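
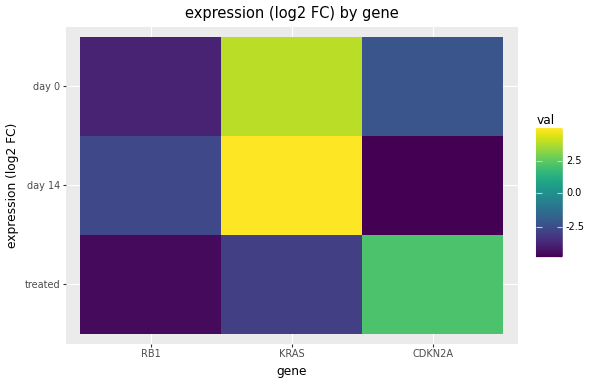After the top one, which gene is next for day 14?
RB1

Top 3 for day 14: KRAS ≈ 5, RB1 ≈ -3, CDKN2A ≈ -5.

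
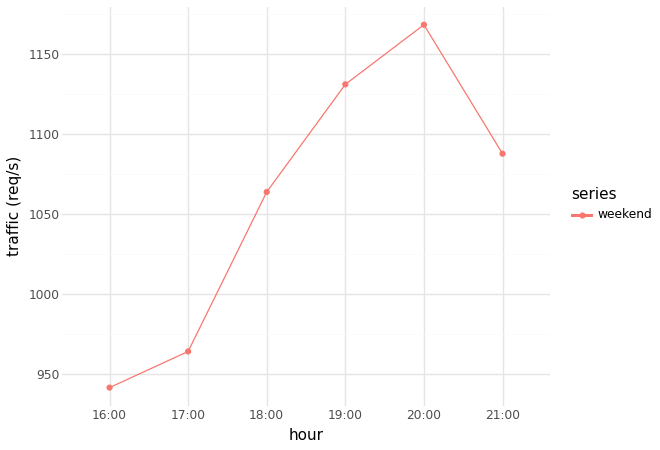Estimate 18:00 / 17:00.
≈ 1.1×

18:00 ≈ 1060, 17:00 ≈ 960; 1060/960 ≈ 1.1.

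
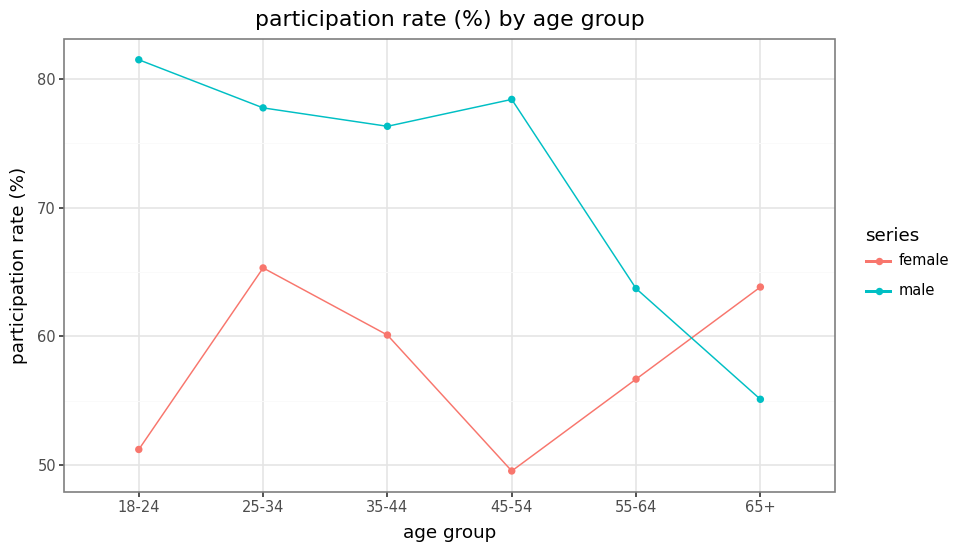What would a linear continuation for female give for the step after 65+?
≈ 72.5

Last three: 50, 55, 65 → slope ≈ 7.5/step → next ≈ 72.5.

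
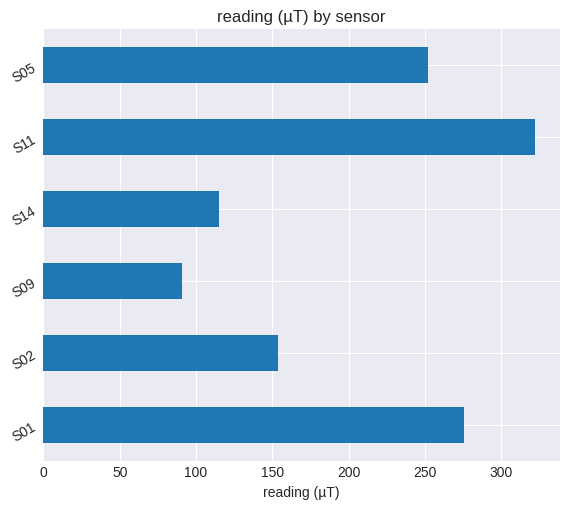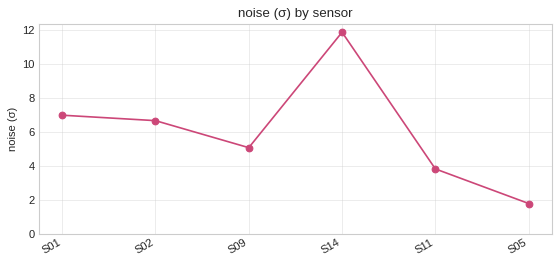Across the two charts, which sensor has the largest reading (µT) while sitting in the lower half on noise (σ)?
S11

Chart 2 median noise (σ) ≈ 6; below-median sensors: S09, S11, S05. Among those, S11 has the highest reading (µT) (≈ 300).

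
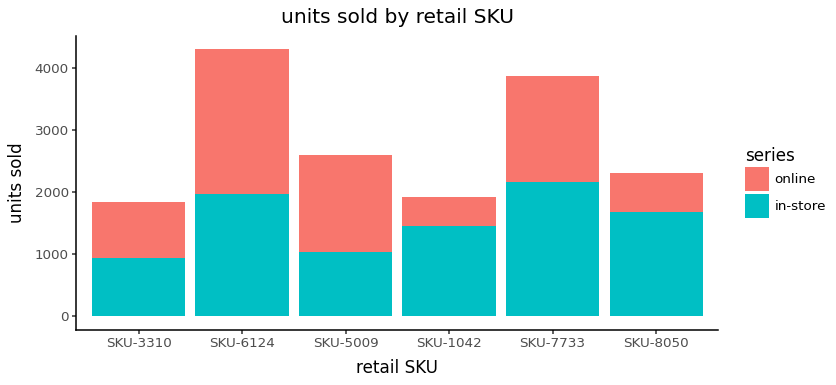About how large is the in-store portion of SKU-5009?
≈ 1000

in-store top ≈ 1000, bottom ≈ 0; segment ≈ 1000.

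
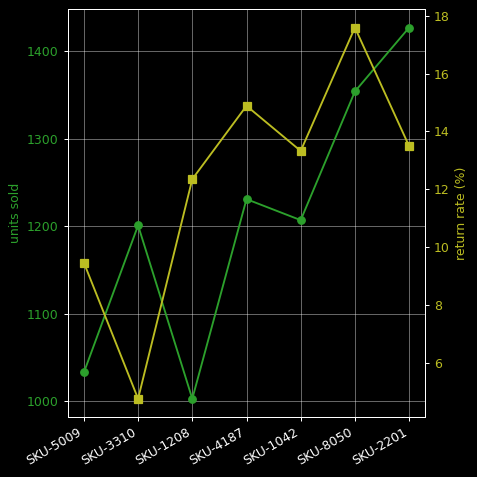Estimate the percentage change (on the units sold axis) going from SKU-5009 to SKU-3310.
≈ +14.3%

SKU-5009 ≈ 1050, SKU-3310 ≈ 1200; (1200 − 1050) / 1050 ≈ +14.3%.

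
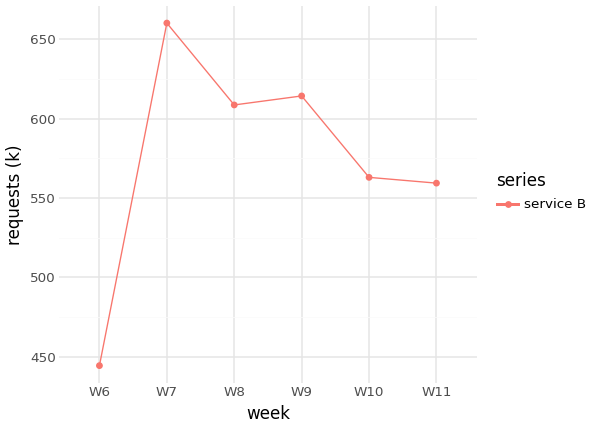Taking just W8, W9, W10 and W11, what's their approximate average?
≈ 585

(600 + 620 + 560 + 560) / 4 ≈ 585.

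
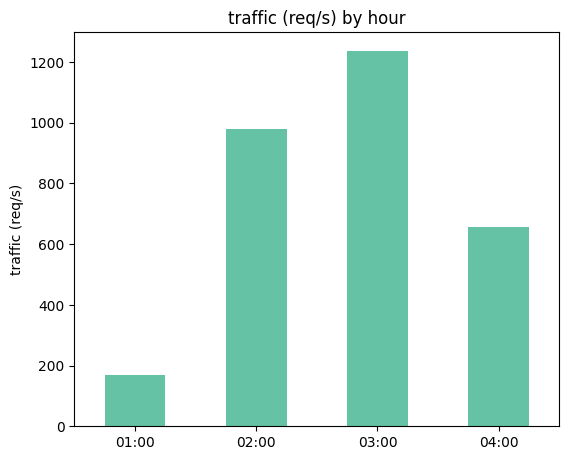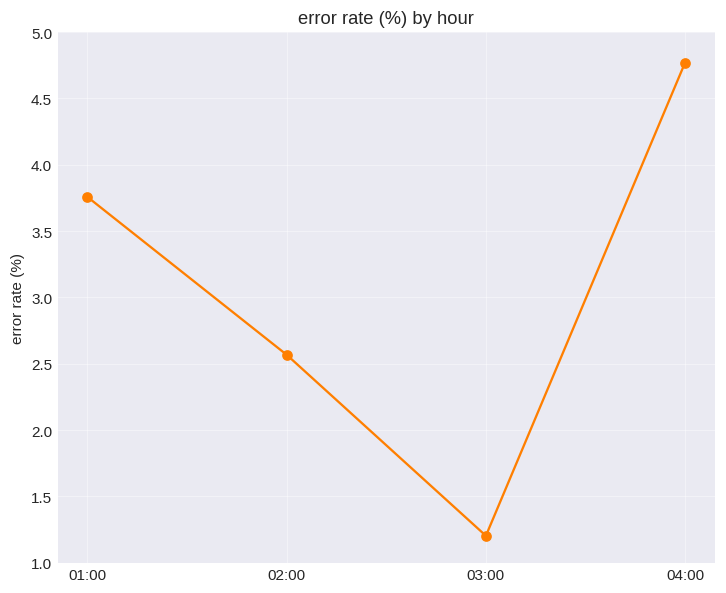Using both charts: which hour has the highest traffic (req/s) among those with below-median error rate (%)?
03:00

Chart 2 median error rate (%) ≈ 3; below-median hours: 02:00, 03:00. Among those, 03:00 has the highest traffic (req/s) (≈ 1200).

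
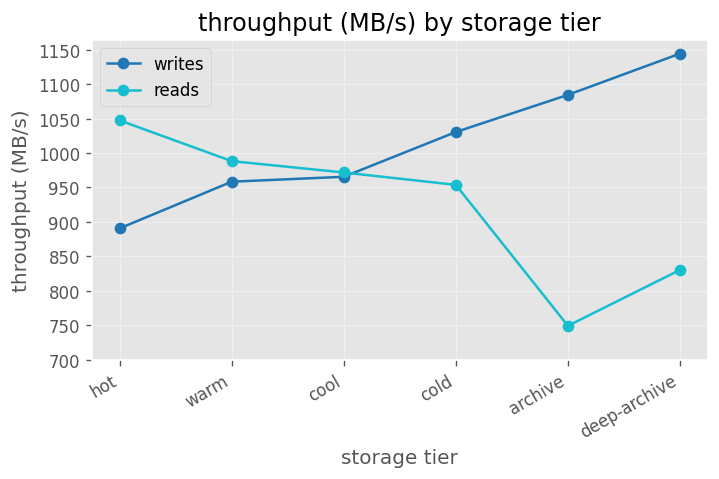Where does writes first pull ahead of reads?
cold

cool: writes ≈ 950 vs reads ≈ 950 (not yet); cold: writes ≈ 1050 vs reads ≈ 950 (first crossover).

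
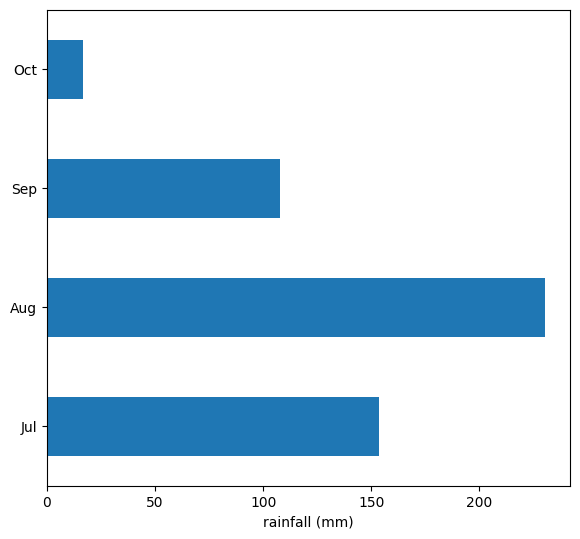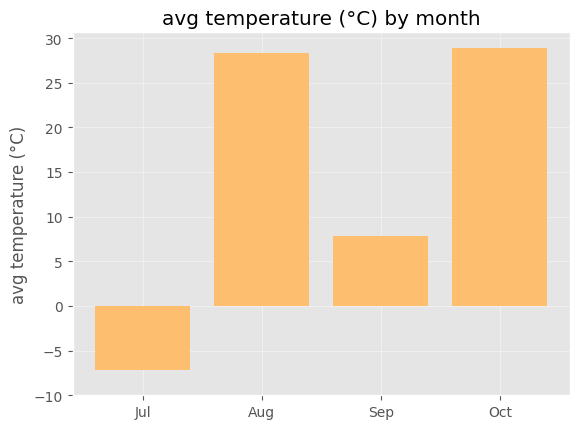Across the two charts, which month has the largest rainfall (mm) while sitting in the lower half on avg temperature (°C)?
Chart 2 median avg temperature (°C) ≈ 20; below-median months: Jul, Sep. Among those, Jul has the highest rainfall (mm) (≈ 150).

Jul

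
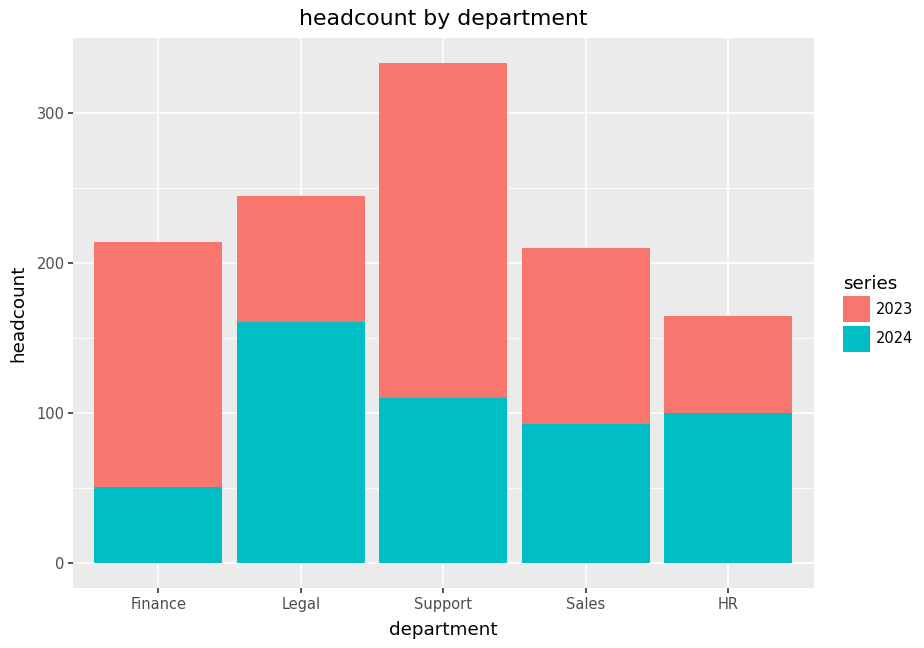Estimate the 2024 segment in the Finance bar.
2024 top ≈ 50, bottom ≈ 0; segment ≈ 50.

≈ 50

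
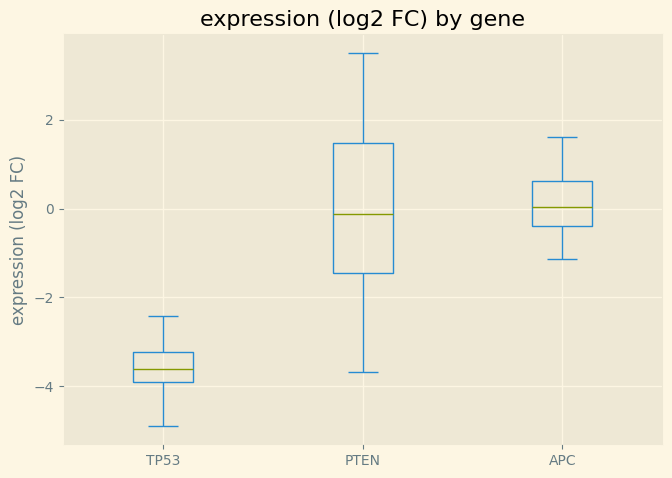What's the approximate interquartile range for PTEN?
≈ 3.0

Q3 ≈ 1.5, Q1 ≈ -1.5; IQR ≈ 3.0.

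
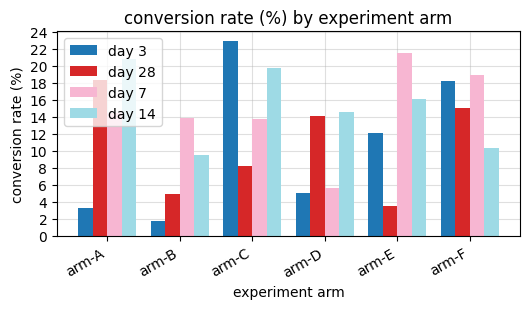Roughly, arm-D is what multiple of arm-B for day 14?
≈ 1.4×

arm-D ≈ 14, arm-B ≈ 10; 14/10 ≈ 1.4.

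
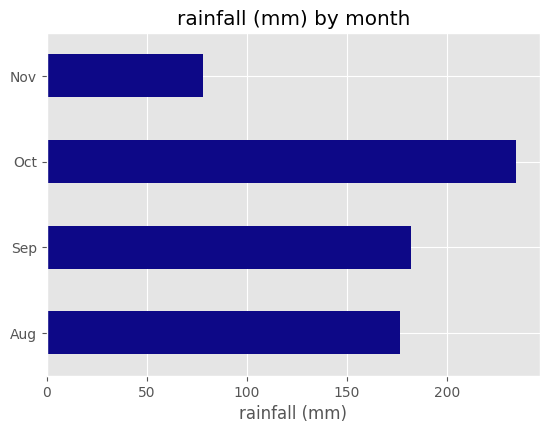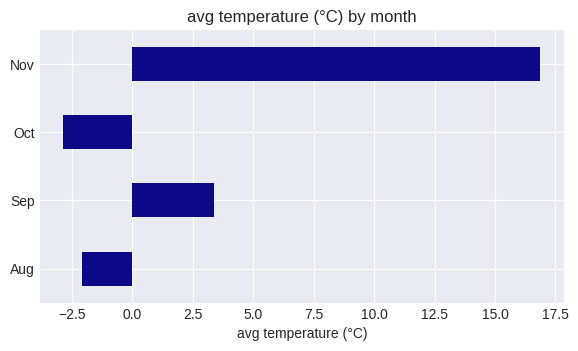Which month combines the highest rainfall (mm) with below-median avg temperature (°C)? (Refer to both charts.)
Oct

Chart 2 median avg temperature (°C) ≈ 0; below-median months: Aug, Oct. Among those, Oct has the highest rainfall (mm) (≈ 225).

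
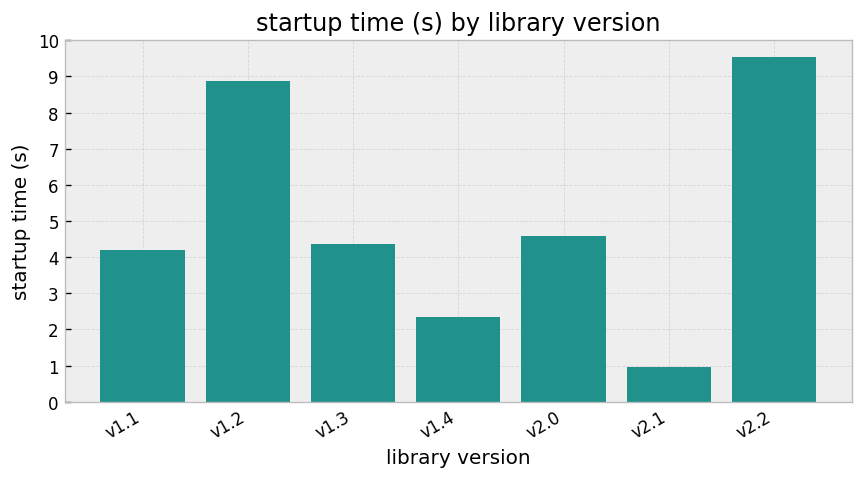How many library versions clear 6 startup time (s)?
2

Above 6: v1.2, v2.2.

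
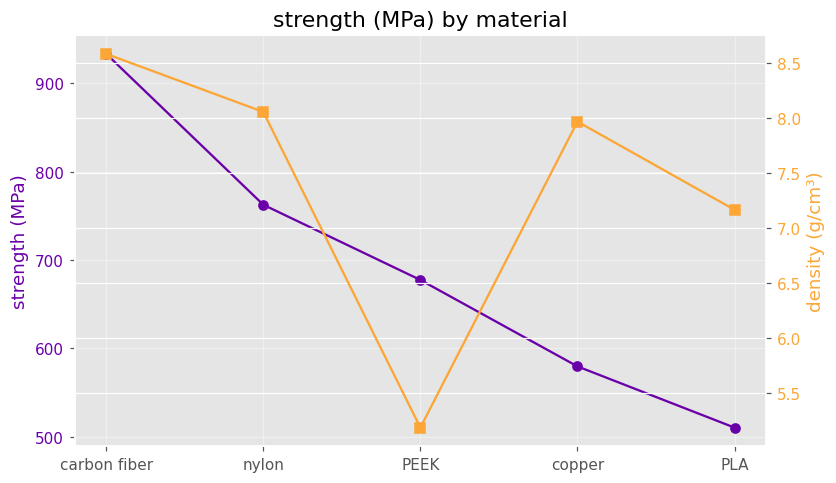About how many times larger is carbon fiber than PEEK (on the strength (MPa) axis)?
carbon fiber ≈ 950, PEEK ≈ 700; 950/700 ≈ 1.36.

≈ 1.36×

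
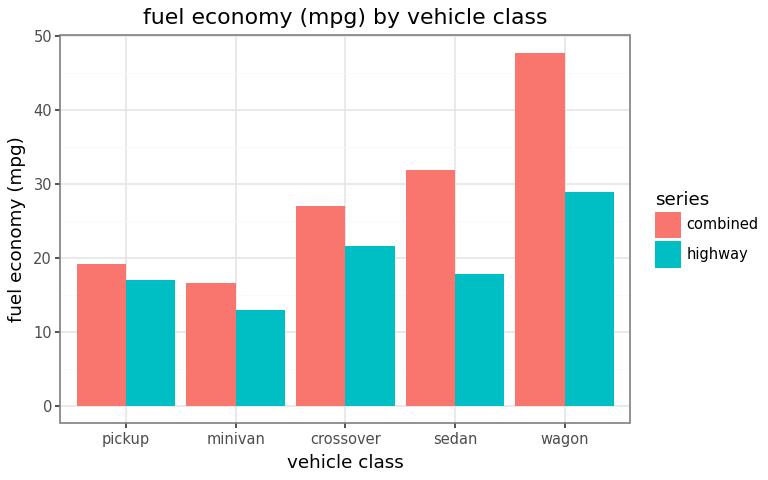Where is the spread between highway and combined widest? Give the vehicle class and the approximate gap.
wagon: highway ≈ 30, combined ≈ 50 → gap ≈ 20. Next-largest (sedan) is only ≈ 10.

wagon, ≈ 20 mpg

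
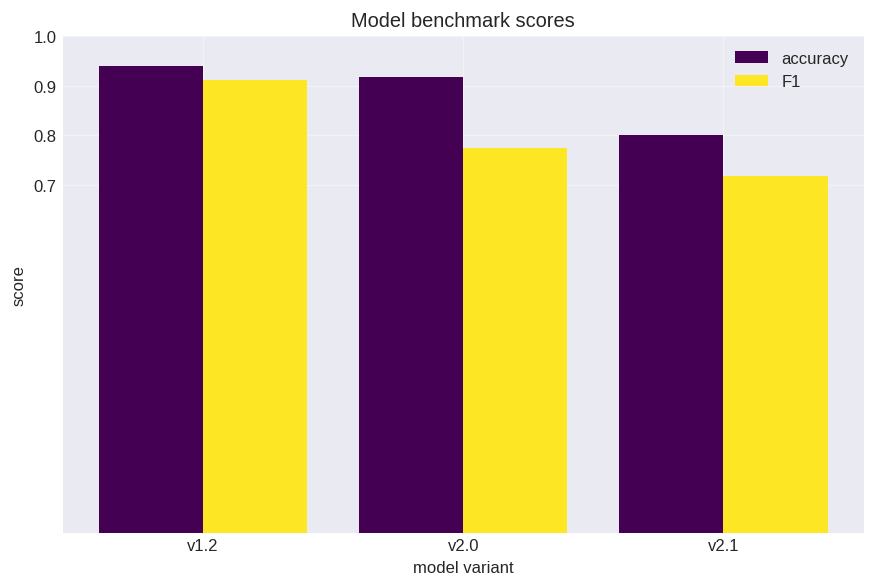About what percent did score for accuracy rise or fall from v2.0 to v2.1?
v2.0 ≈ 0.9, v2.1 ≈ 0.8; (0.8 − 0.9) / 0.9 ≈ -11.1%.

≈ -11.1%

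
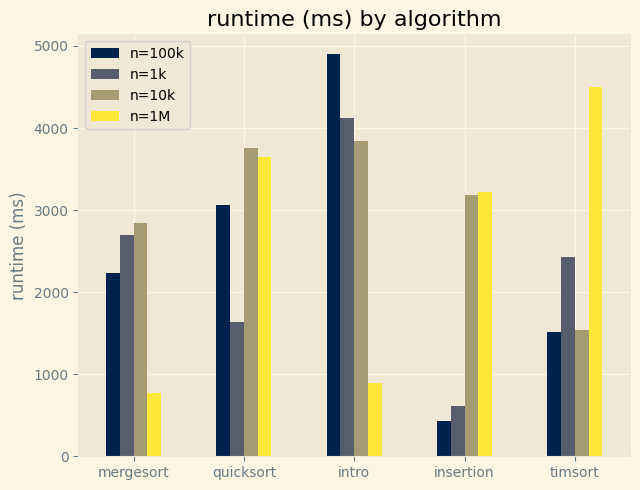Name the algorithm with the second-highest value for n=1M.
Top 3 for n=1M: timsort ≈ 4500, quicksort ≈ 3500, insertion ≈ 3000.

quicksort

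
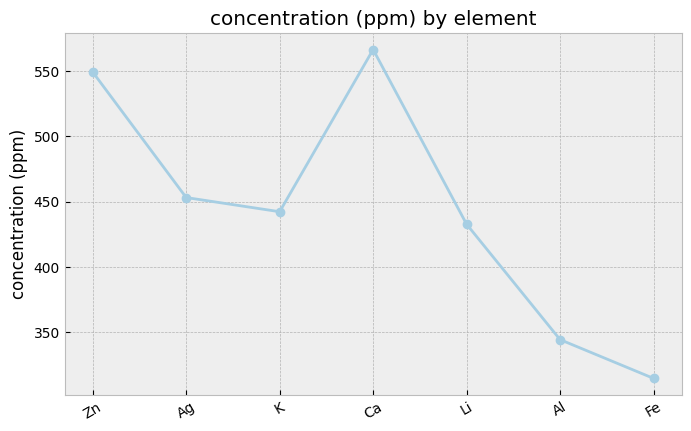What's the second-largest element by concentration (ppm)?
Zn

Top 3: Ca ≈ 575, Zn ≈ 550, Ag ≈ 450.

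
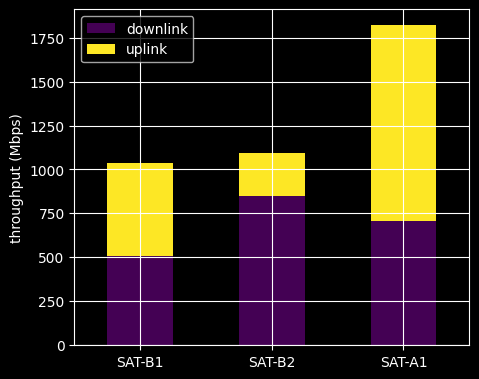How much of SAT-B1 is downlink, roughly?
≈ 600

downlink top ≈ 600, bottom ≈ 0; segment ≈ 600.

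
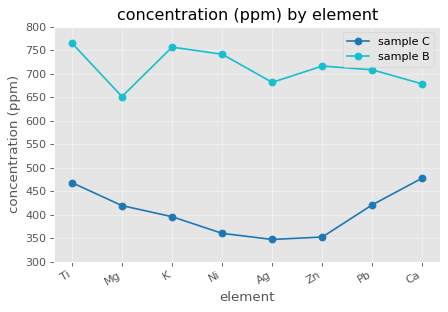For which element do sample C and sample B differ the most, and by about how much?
Ni, ≈ 400 ppm

Ni: sample C ≈ 350, sample B ≈ 750 → gap ≈ 400. Next-largest (Zn) is only ≈ 350.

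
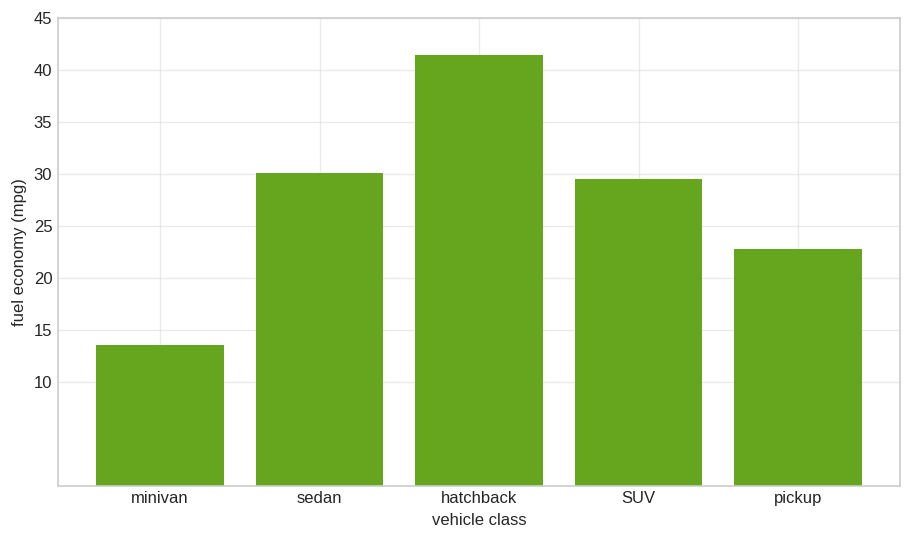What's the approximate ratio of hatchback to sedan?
≈ 1.33×

hatchback ≈ 40, sedan ≈ 30; 40/30 ≈ 1.33.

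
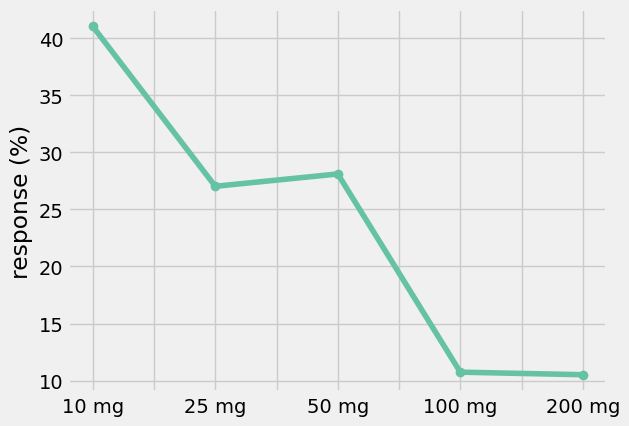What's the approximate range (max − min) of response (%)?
≈ 30

Max 10 mg ≈ 40, min 200 mg ≈ 10; range ≈ 30.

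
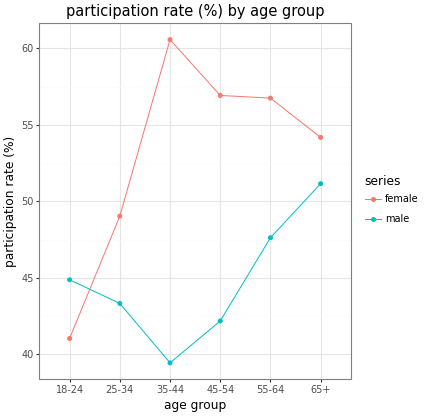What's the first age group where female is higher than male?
18-24: female ≈ 42 vs male ≈ 44 (not yet); 25-34: female ≈ 50 vs male ≈ 44 (first crossover).

25-34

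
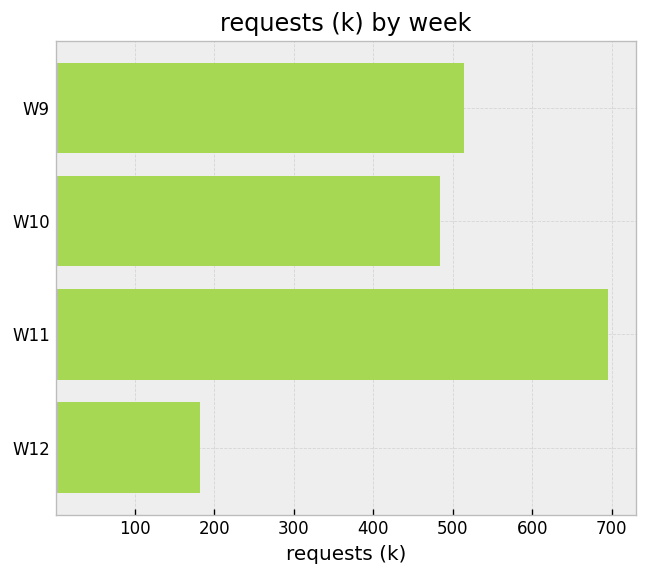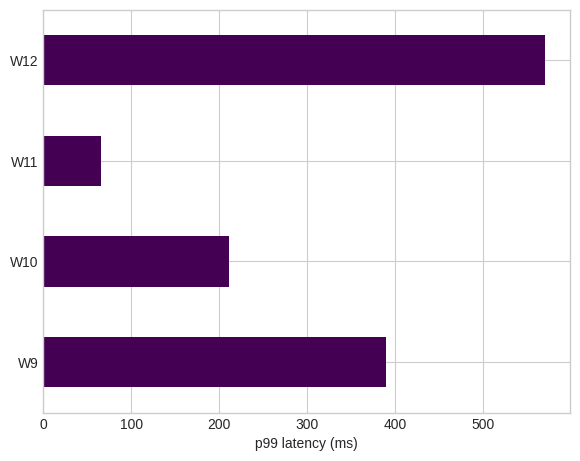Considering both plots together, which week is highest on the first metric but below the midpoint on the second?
Chart 2 median p99 latency (ms) ≈ 300; below-median weeks: W10, W11. Among those, W11 has the highest requests (k) (≈ 700).

W11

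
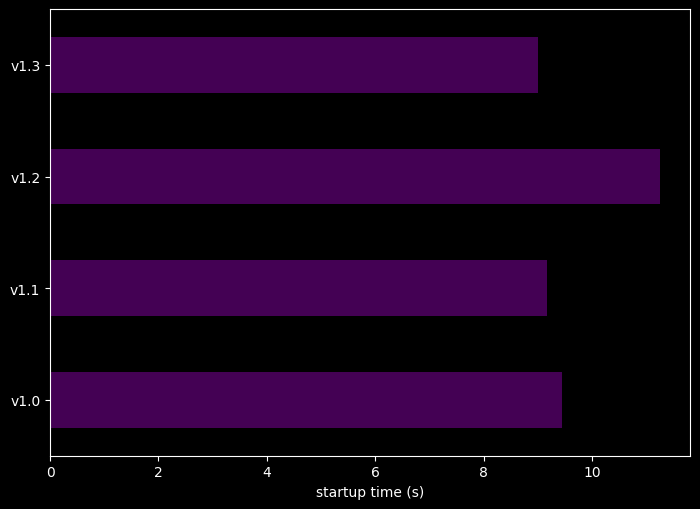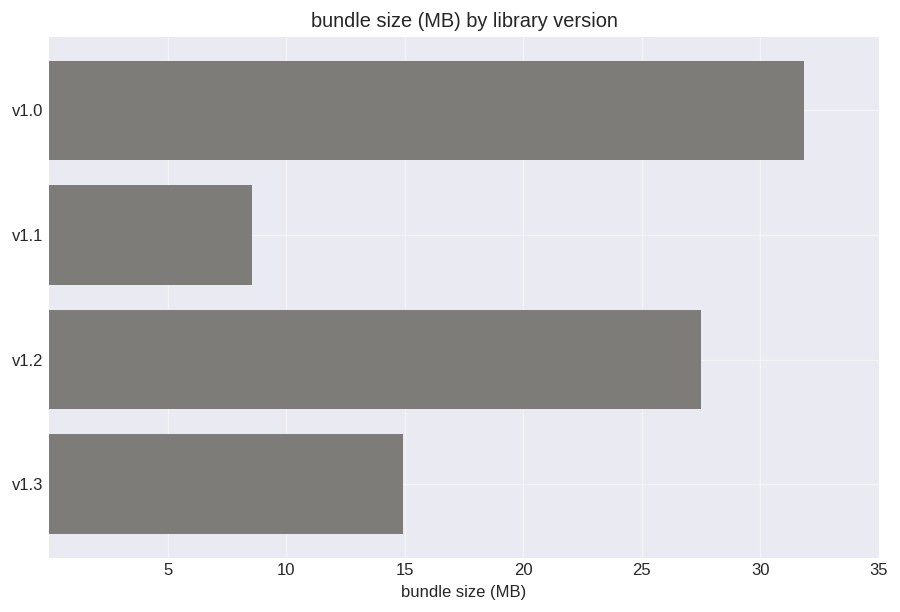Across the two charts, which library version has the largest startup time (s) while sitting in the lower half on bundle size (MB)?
Chart 2 median bundle size (MB) ≈ 20; below-median library versions: v1.1, v1.3. Among those, v1.1 has the highest startup time (s) (≈ 10).

v1.1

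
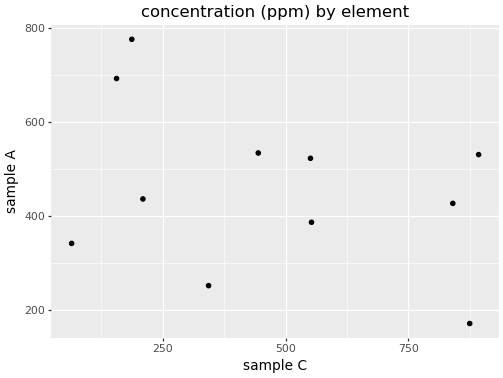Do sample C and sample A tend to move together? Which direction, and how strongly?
Points are negatively correlated; weak (|r| ≈ 0.3).

negative, weak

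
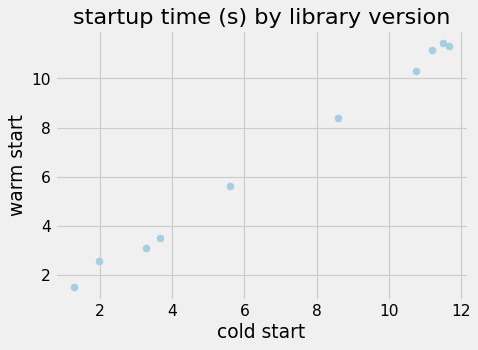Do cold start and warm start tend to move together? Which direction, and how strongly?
positive, strong

Points are positively correlated; strong (|r| ≈ 1.0).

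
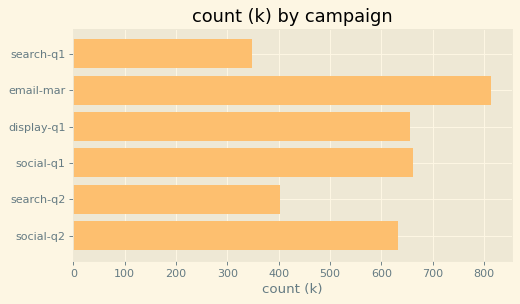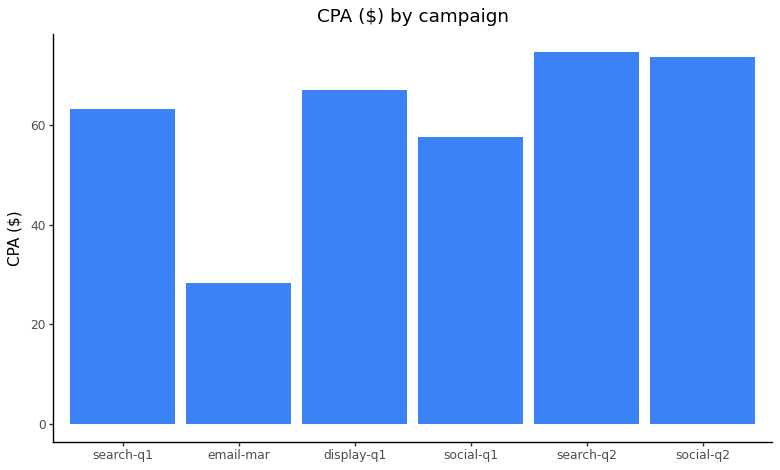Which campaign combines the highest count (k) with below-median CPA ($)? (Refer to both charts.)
Chart 2 median CPA ($) ≈ 70; below-median campaigns: search-q1, email-mar, social-q1. Among those, email-mar has the highest count (k) (≈ 800).

email-mar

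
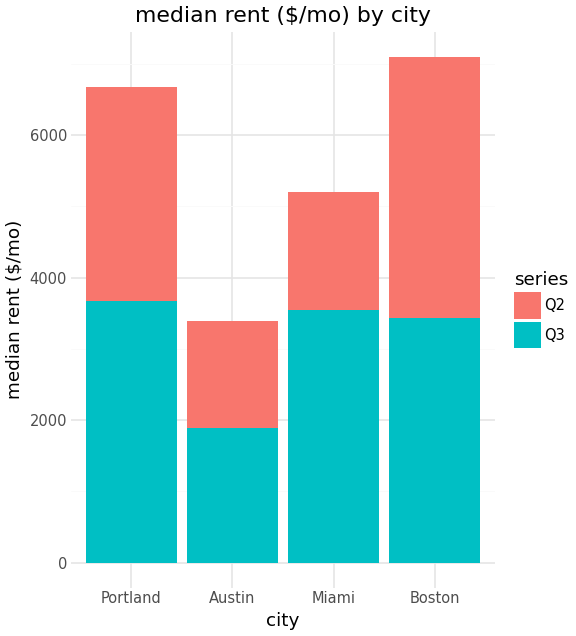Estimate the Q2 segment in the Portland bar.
Q2 top ≈ 7000, bottom ≈ 4000; segment ≈ 3000.

≈ 3000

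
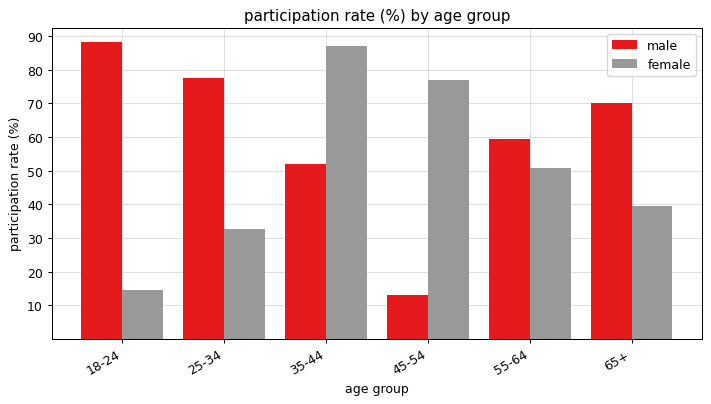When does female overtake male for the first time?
35-44

25-34: female ≈ 30 vs male ≈ 80 (not yet); 35-44: female ≈ 90 vs male ≈ 50 (first crossover).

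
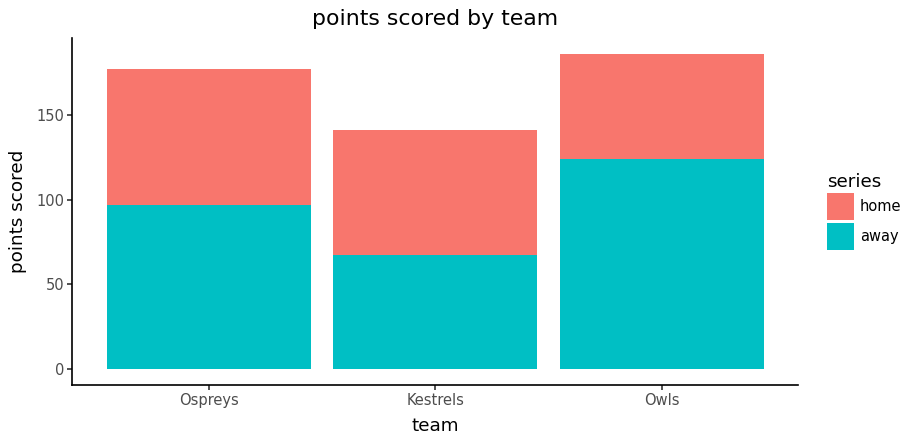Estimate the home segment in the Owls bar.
≈ 60

home top ≈ 180, bottom ≈ 120; segment ≈ 60.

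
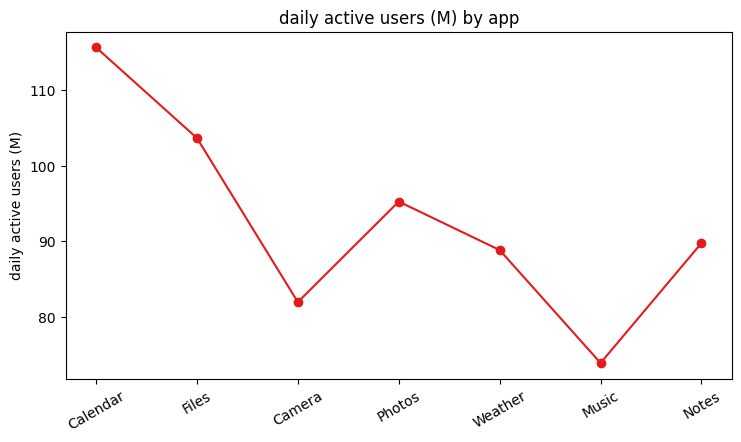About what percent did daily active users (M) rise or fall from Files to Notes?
≈ -14.3%

Files ≈ 105, Notes ≈ 90; (90 − 105) / 105 ≈ -14.3%.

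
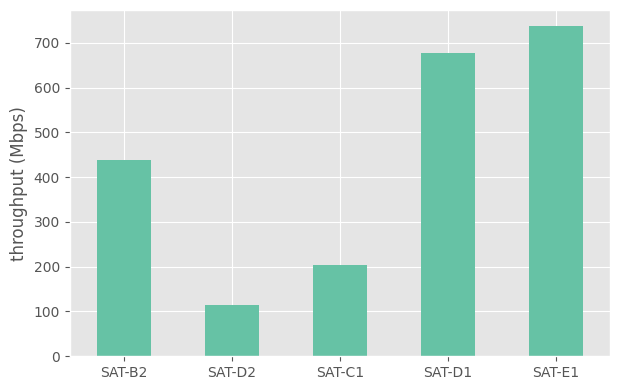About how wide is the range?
Max SAT-E1 ≈ 700, min SAT-D2 ≈ 100; range ≈ 600.

≈ 600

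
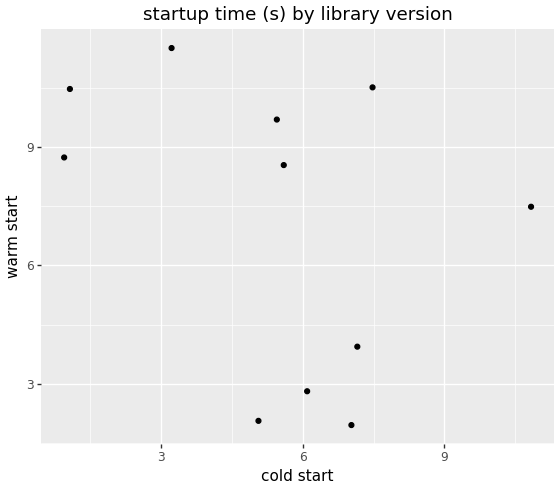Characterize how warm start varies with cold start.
negative, weak

Points are negatively correlated; weak (|r| ≈ 0.3).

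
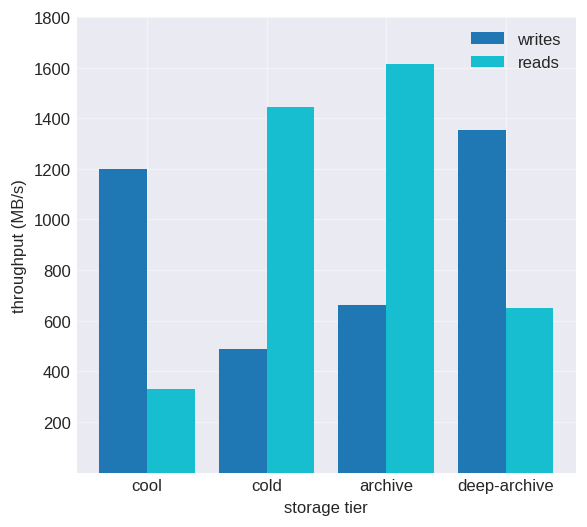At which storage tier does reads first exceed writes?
cold

cool: reads ≈ 400 vs writes ≈ 1200 (not yet); cold: reads ≈ 1400 vs writes ≈ 400 (first crossover).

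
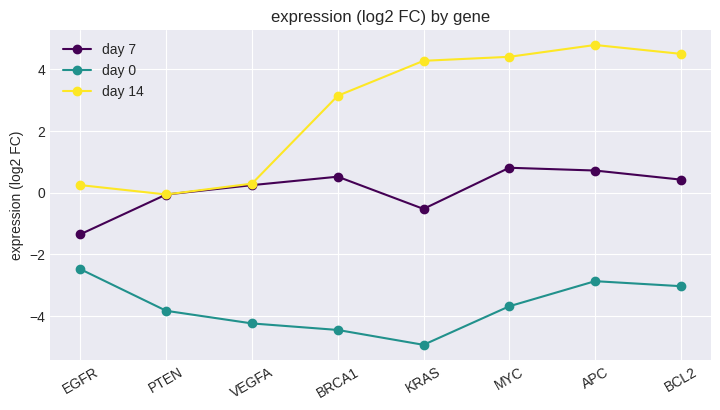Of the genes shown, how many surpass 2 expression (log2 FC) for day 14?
5

Above 2: BRCA1, KRAS, MYC, APC, BCL2.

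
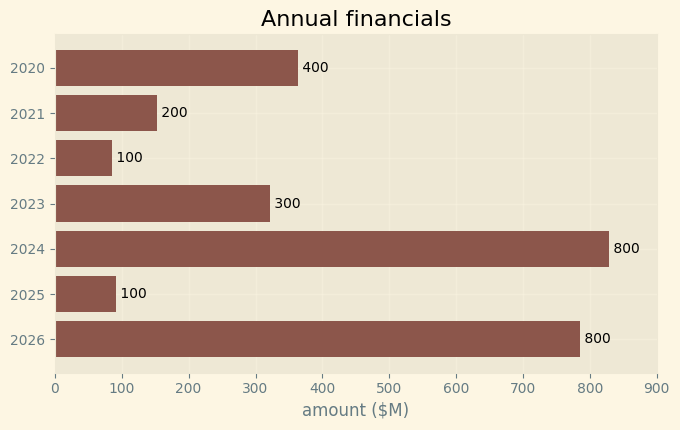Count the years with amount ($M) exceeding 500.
2

Above 500: 2024, 2026.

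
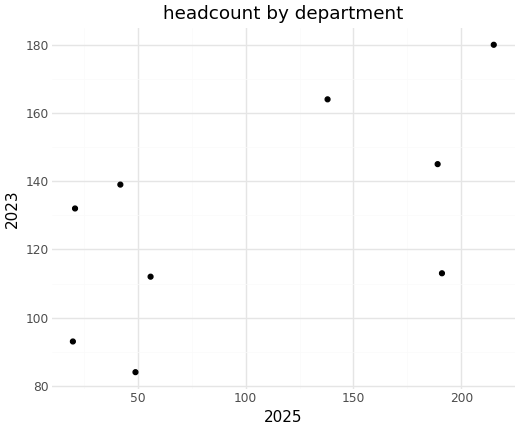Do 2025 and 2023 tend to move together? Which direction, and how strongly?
positive, moderate

Points are positively correlated; moderate (|r| ≈ 0.6).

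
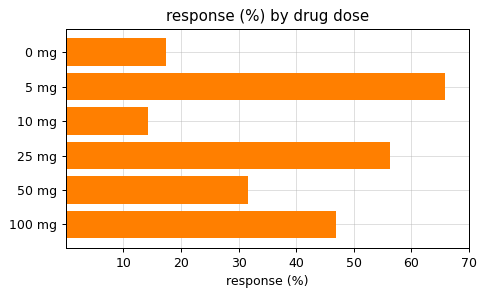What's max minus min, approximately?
Max 5 mg ≈ 70, min 10 mg ≈ 10; range ≈ 60.

≈ 60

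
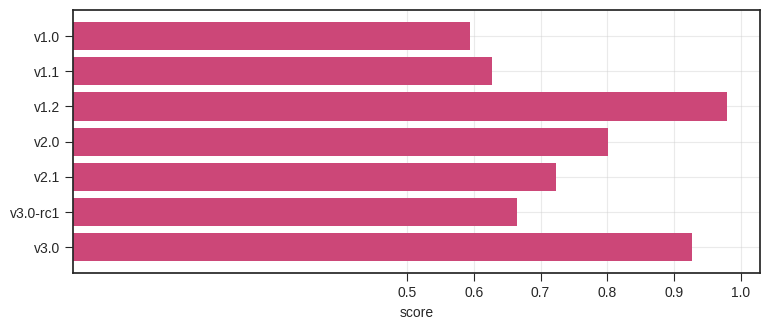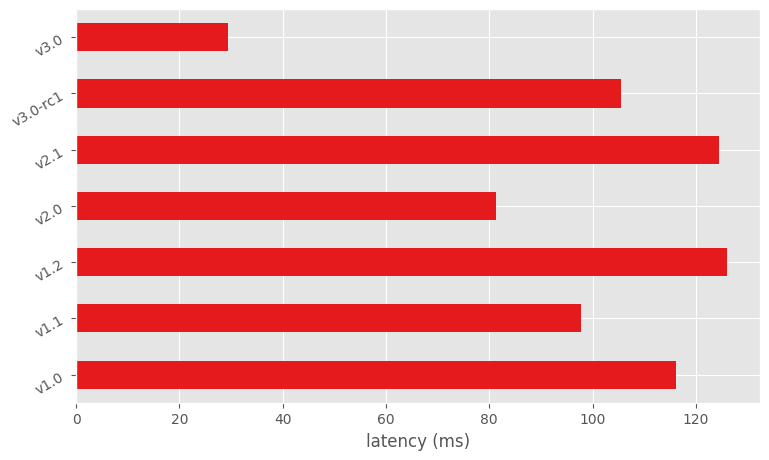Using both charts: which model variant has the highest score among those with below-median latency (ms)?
Chart 2 median latency (ms) ≈ 100; below-median model variants: v1.1, v2.0, v3.0. Among those, v3.0 has the highest score (≈ 0.9).

v3.0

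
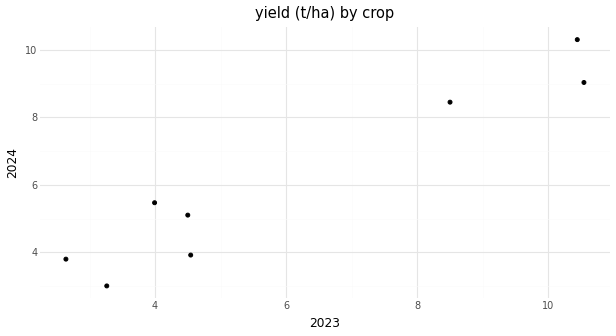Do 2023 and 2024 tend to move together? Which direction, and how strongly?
Points are positively correlated; strong (|r| ≈ 1.0).

positive, strong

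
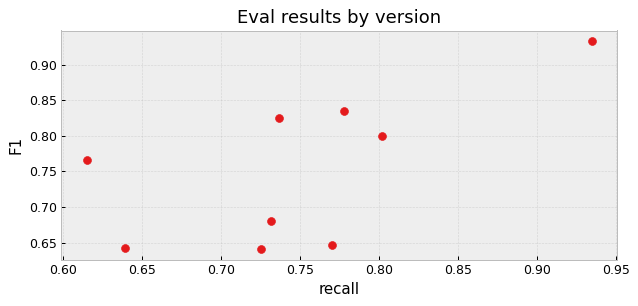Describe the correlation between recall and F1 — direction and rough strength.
positive, moderate

Points are positively correlated; moderate (|r| ≈ 0.6).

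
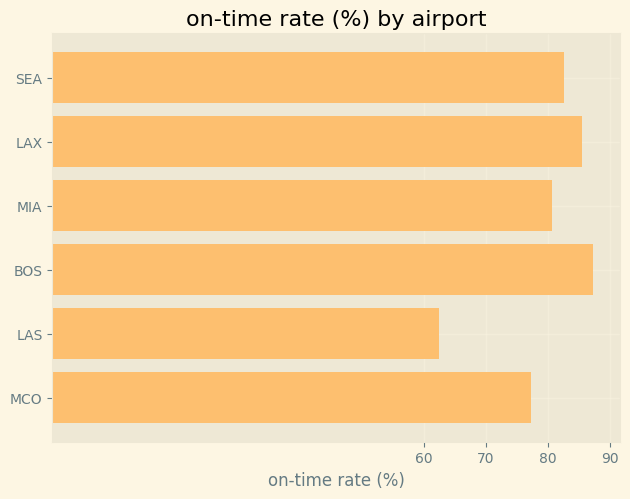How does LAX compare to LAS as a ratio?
LAX ≈ 90, LAS ≈ 60; 90/60 ≈ 1.5.

≈ 1.5×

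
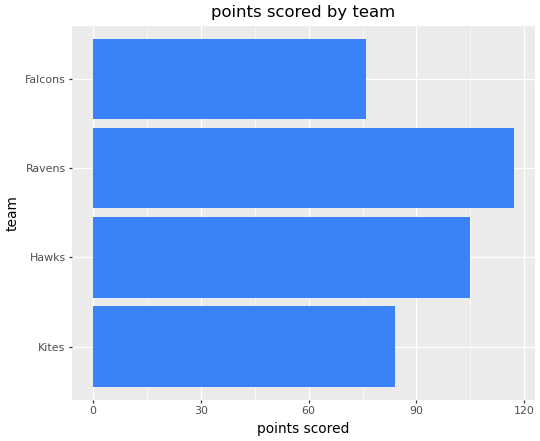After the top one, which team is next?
Top 3: Ravens ≈ 120, Hawks ≈ 100, Kites ≈ 80.

Hawks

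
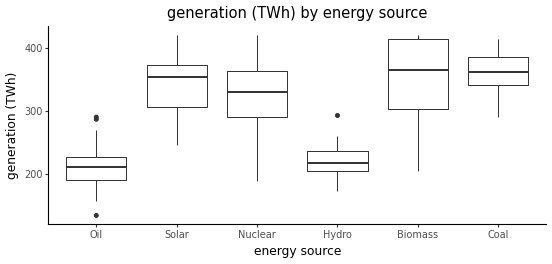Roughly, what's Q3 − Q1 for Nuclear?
≈ 60

Q3 ≈ 360, Q1 ≈ 300; IQR ≈ 60.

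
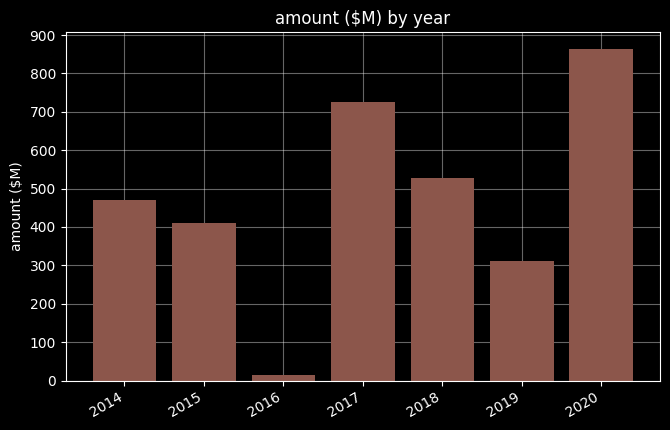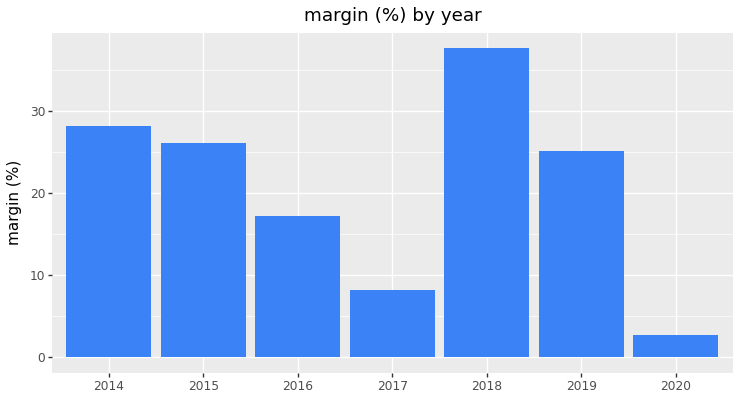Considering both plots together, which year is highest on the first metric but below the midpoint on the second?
Chart 2 median margin (%) ≈ 25; below-median years: 2016, 2017, 2020. Among those, 2020 has the highest amount ($M) (≈ 900).

2020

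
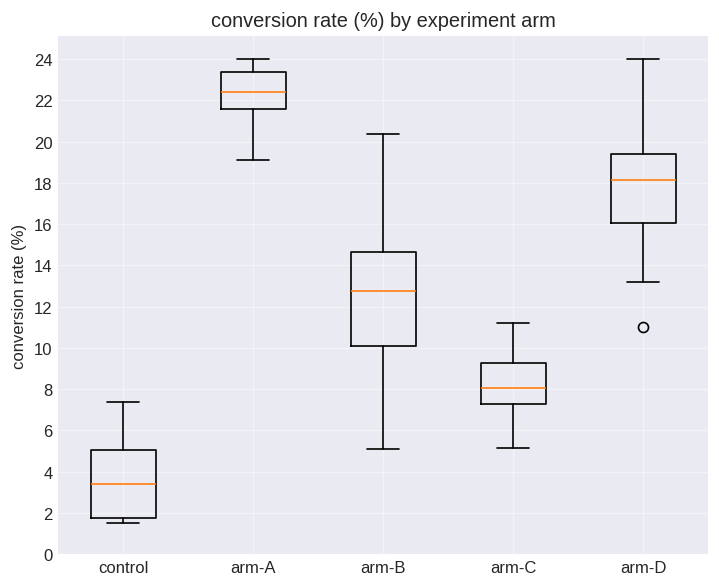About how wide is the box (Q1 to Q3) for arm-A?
≈ 2

Q3 ≈ 24, Q1 ≈ 22; IQR ≈ 2.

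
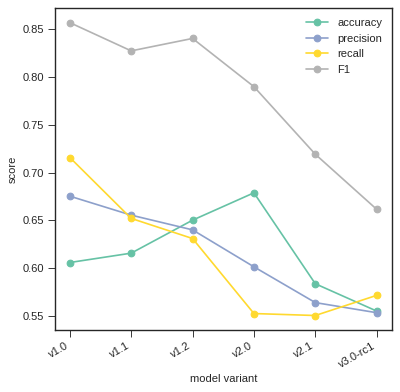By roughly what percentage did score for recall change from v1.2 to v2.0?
v1.2 ≈ 0.65, v2.0 ≈ 0.55; (0.55 − 0.65) / 0.65 ≈ -15.4%.

≈ -15.4%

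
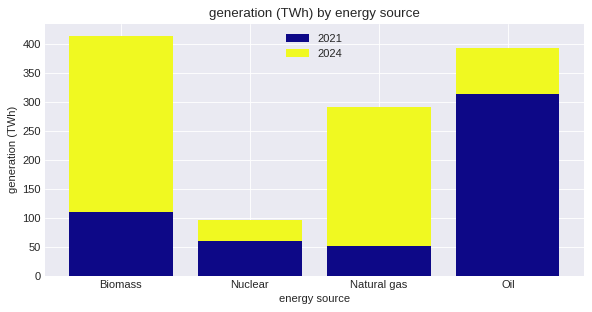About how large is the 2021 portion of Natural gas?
≈ 50

2021 top ≈ 50, bottom ≈ 0; segment ≈ 50.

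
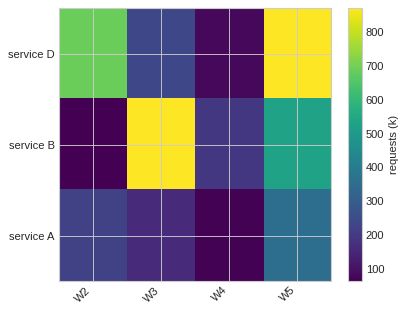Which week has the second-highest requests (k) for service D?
Top 3 for service D: W5 ≈ 900, W2 ≈ 700, W3 ≈ 200.

W2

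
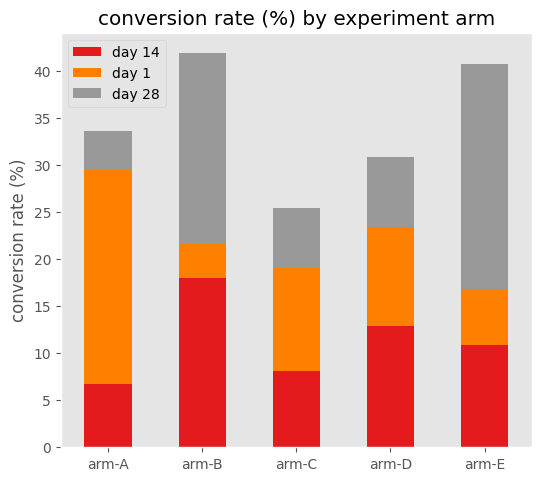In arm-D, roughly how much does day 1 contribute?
day 1 top ≈ 25, bottom ≈ 15; segment ≈ 10.

≈ 10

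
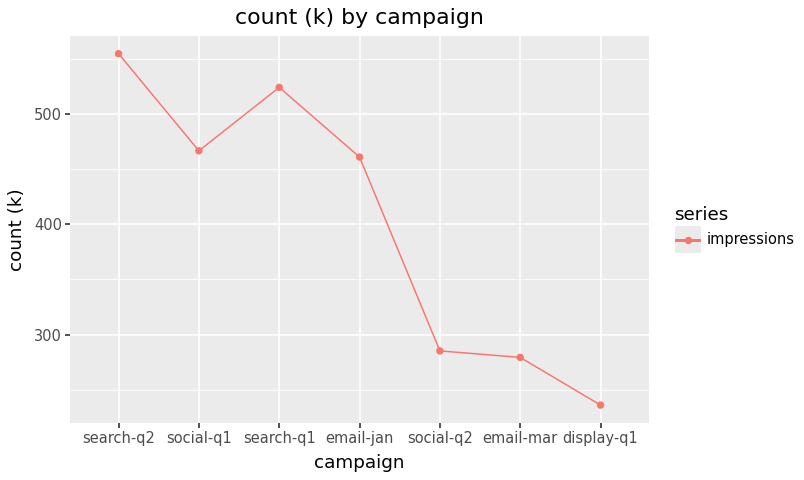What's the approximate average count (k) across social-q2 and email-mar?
≈ 300

(300 + 300) / 2 ≈ 300.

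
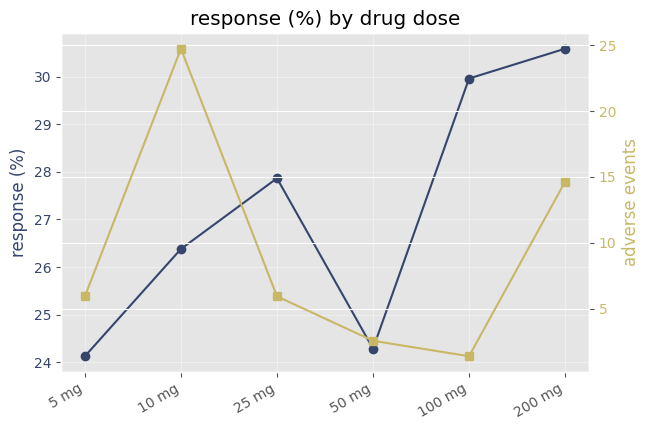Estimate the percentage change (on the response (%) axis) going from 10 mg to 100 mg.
10 mg ≈ 26, 100 mg ≈ 30; (30 − 26) / 26 ≈ +15.4%.

≈ +15.4%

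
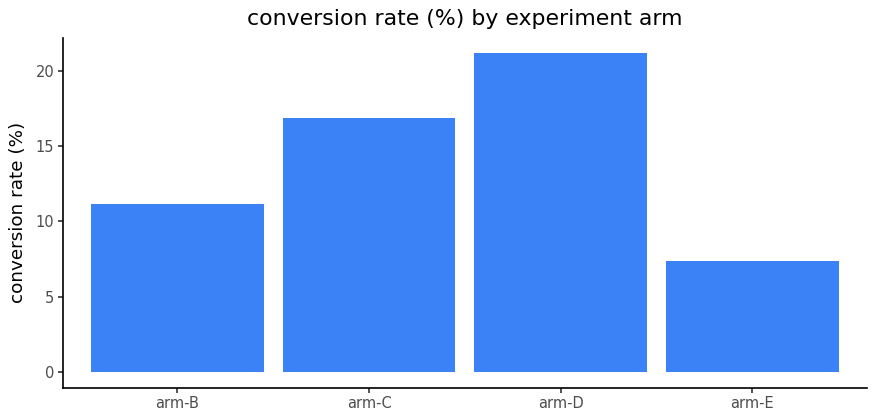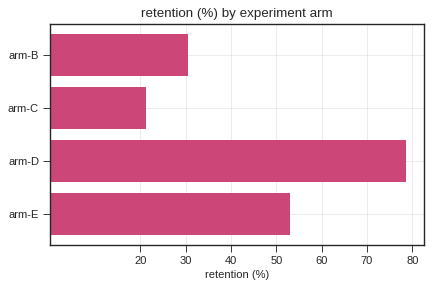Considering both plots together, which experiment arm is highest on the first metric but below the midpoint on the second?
arm-C

Chart 2 median retention (%) ≈ 40; below-median experiment arms: arm-B, arm-C. Among those, arm-C has the highest conversion rate (%) (≈ 16).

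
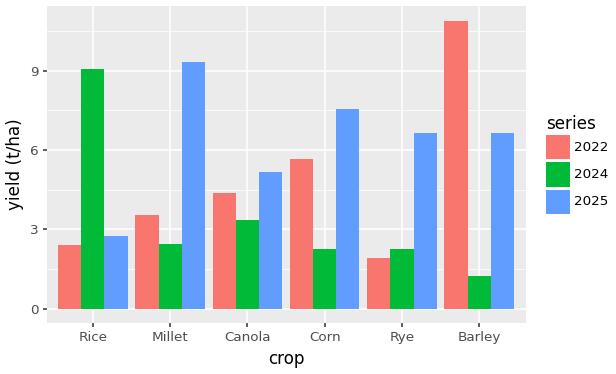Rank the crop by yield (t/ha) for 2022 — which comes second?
Top 3 for 2022: Barley ≈ 11, Corn ≈ 6, Canola ≈ 4.

Corn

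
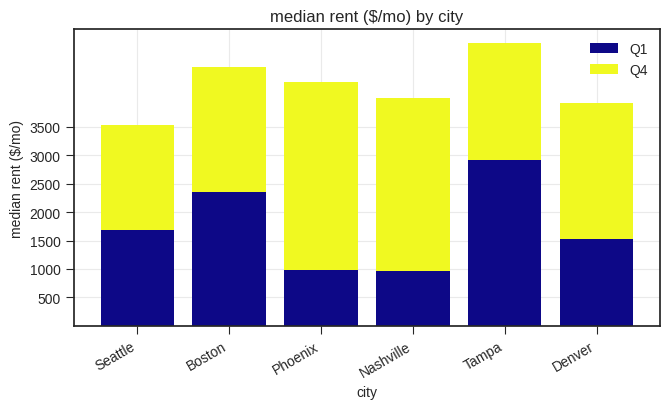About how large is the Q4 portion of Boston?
≈ 2000

Q4 top ≈ 4500, bottom ≈ 2500; segment ≈ 2000.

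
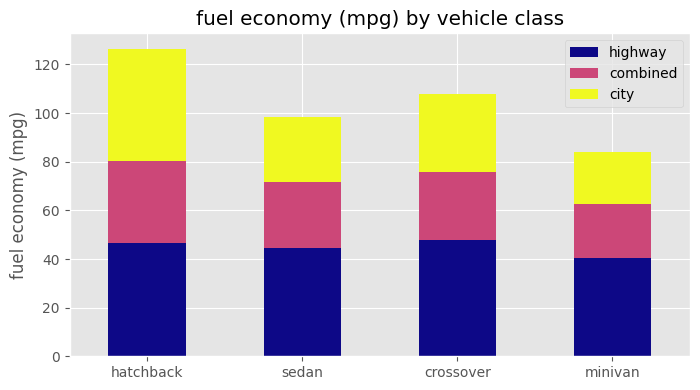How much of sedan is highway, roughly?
highway top ≈ 40, bottom ≈ 0; segment ≈ 40.

≈ 40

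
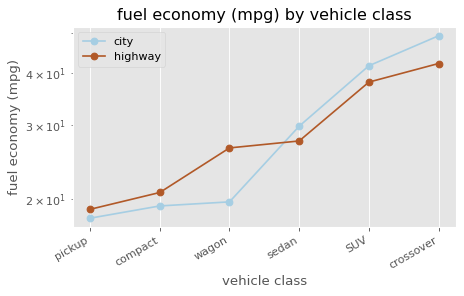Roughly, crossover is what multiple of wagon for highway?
≈ 1.6×

crossover ≈ 40, wagon ≈ 25; 40/25 ≈ 1.6.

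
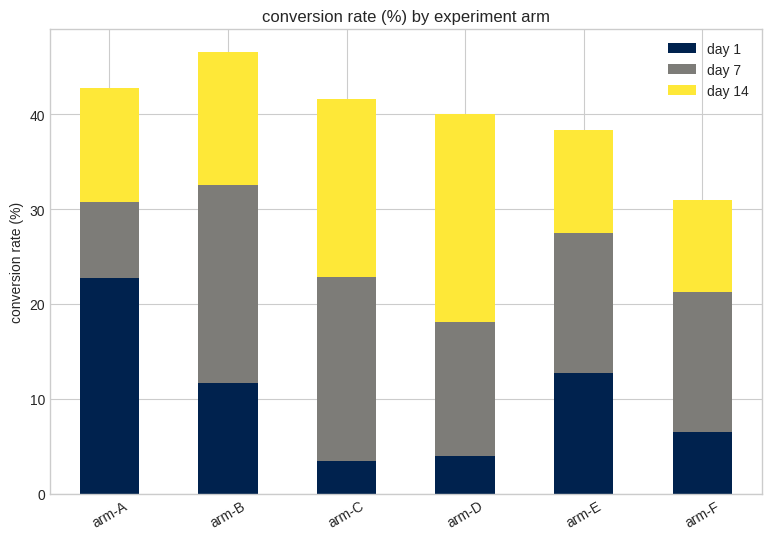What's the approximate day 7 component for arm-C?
day 7 top ≈ 25, bottom ≈ 5; segment ≈ 20.

≈ 20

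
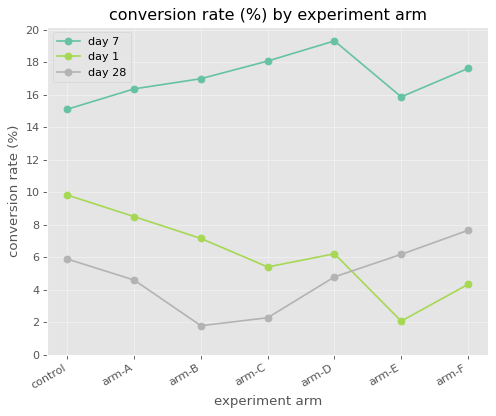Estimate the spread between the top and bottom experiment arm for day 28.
≈ 6

Max arm-F ≈ 8, min arm-B ≈ 2; range ≈ 6.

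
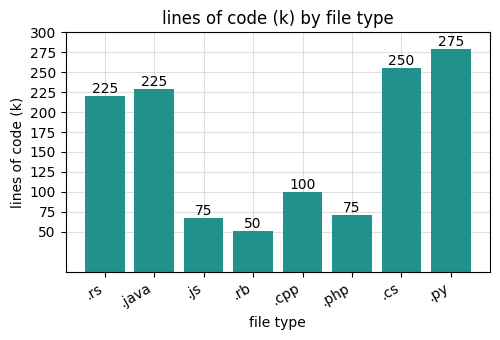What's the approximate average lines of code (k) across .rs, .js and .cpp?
≈ 133

(225 + 75 + 100) / 3 ≈ 133.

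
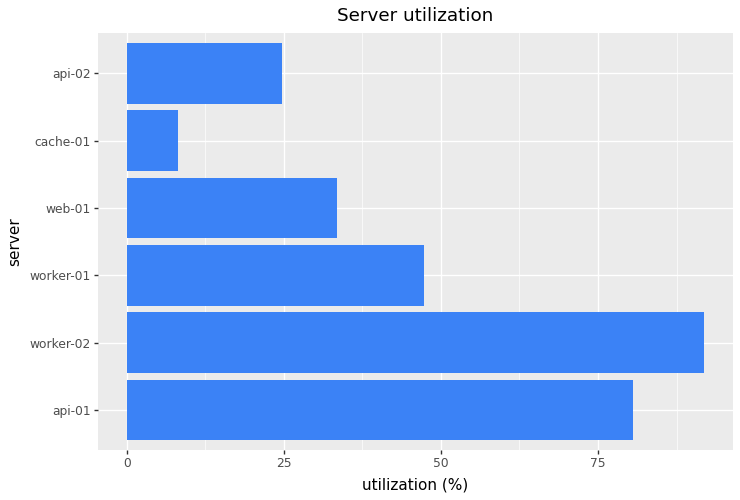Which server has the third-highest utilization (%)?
Top 4: worker-02 ≈ 90, api-01 ≈ 80, worker-01 ≈ 50, web-01 ≈ 30.

worker-01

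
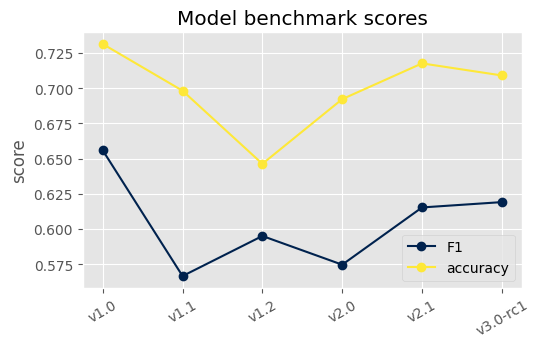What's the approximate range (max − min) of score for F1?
≈ 0.10

Max v1.0 ≈ 0.66, min v1.1 ≈ 0.56; range ≈ 0.10.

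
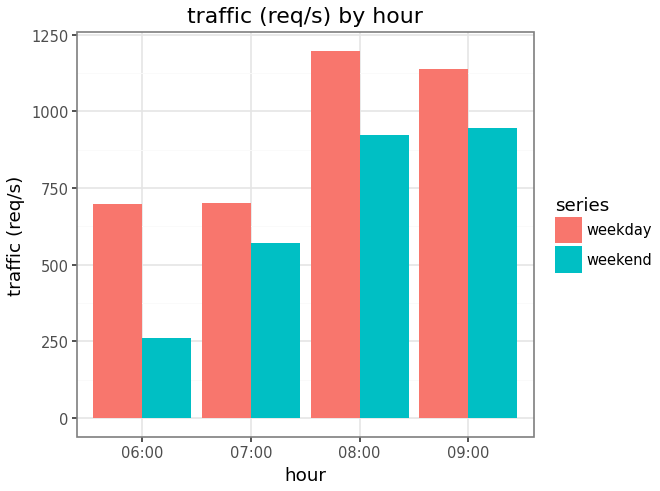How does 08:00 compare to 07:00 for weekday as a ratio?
08:00 ≈ 1200, 07:00 ≈ 700; 1200/700 ≈ 1.71.

≈ 1.71×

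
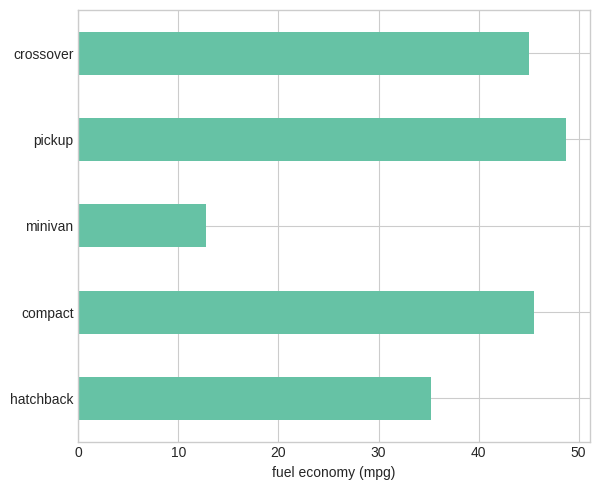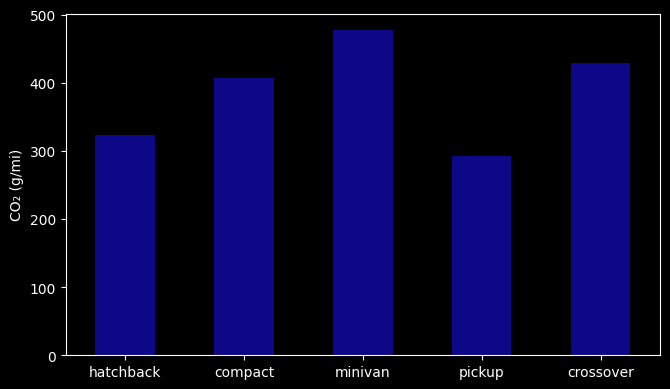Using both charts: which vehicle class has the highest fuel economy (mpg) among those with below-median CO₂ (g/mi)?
pickup

Chart 2 median CO₂ (g/mi) ≈ 400; below-median vehicle classes: hatchback, pickup. Among those, pickup has the highest fuel economy (mpg) (≈ 50).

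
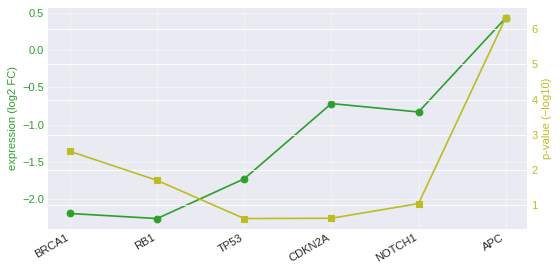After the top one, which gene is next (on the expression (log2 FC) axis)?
Top 3 (on the expression (log2 FC) axis): APC ≈ 0.5, CDKN2A ≈ -0.5, NOTCH1 ≈ -1.0.

CDKN2A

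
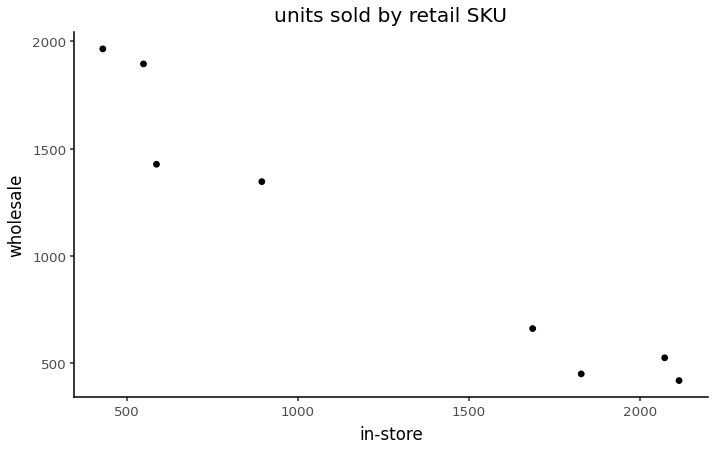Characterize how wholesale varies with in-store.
Points are negatively correlated; strong (|r| ≈ 1.0).

negative, strong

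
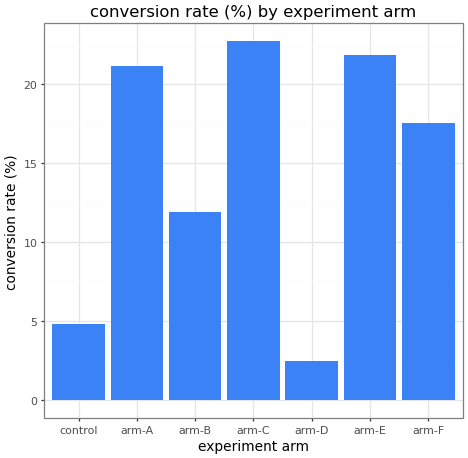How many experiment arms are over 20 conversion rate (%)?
3

Above 20: arm-A, arm-C, arm-E.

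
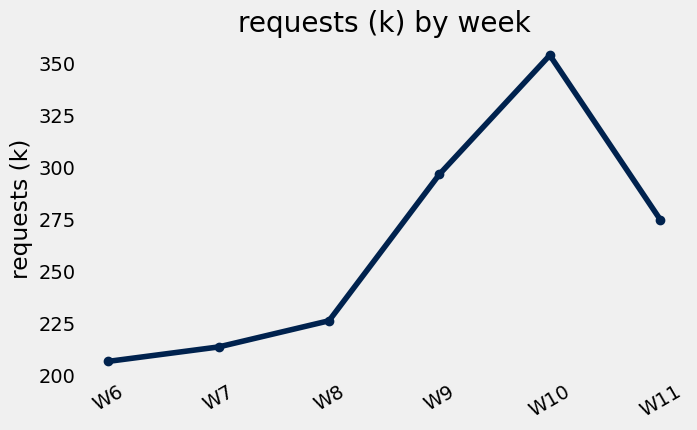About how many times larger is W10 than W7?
W10 ≈ 360, W7 ≈ 220; 360/220 ≈ 1.64.

≈ 1.64×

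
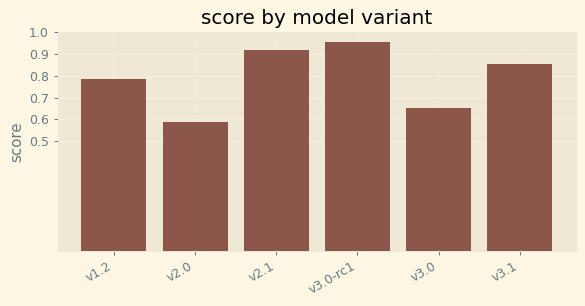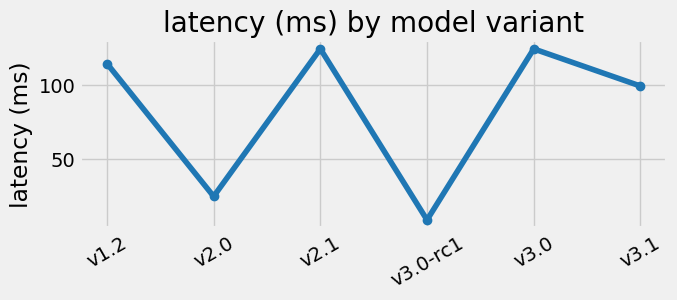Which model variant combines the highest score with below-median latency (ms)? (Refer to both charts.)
Chart 2 median latency (ms) ≈ 100; below-median model variants: v2.0, v3.0-rc1, v3.1. Among those, v3.0-rc1 has the highest score (≈ 1).

v3.0-rc1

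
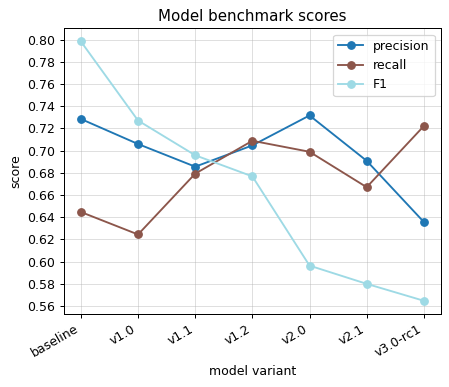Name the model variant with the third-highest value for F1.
Top 4 for F1: baseline ≈ 0.80, v1.0 ≈ 0.72, v1.1 ≈ 0.70, v1.2 ≈ 0.68.

v1.1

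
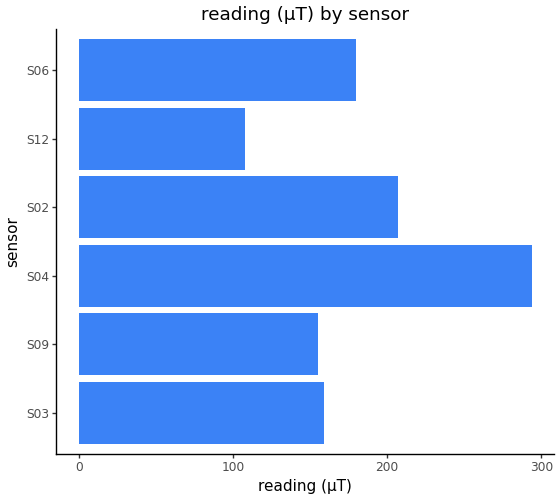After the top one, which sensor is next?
S02

Top 3: S04 ≈ 300, S02 ≈ 200, S06 ≈ 175.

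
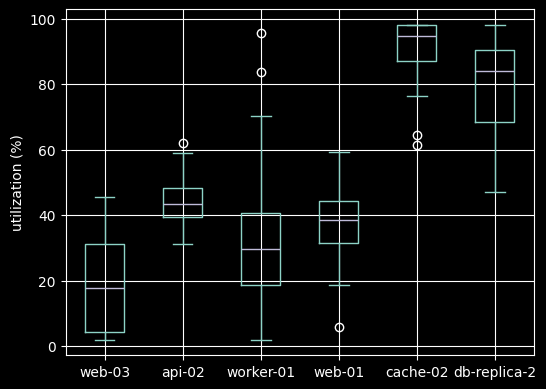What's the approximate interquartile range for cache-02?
Q3 ≈ 100, Q1 ≈ 90; IQR ≈ 10.

≈ 10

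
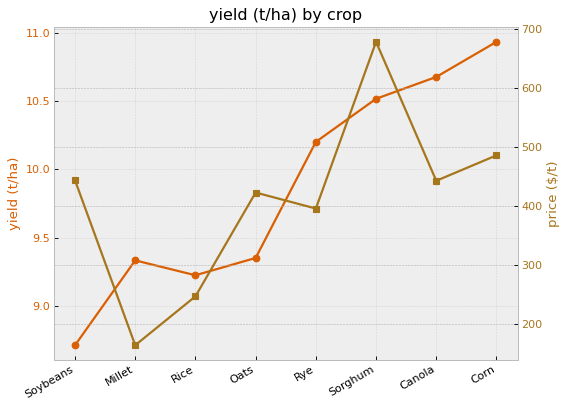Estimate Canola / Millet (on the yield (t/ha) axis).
Canola ≈ 10.6, Millet ≈ 9.4; 10.6/9.4 ≈ 1.13.

≈ 1.13×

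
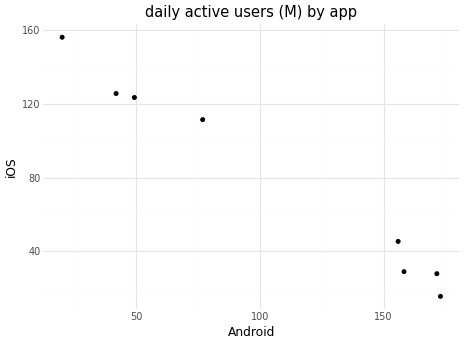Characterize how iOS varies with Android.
Points are negatively correlated; strong (|r| ≈ 1.0).

negative, strong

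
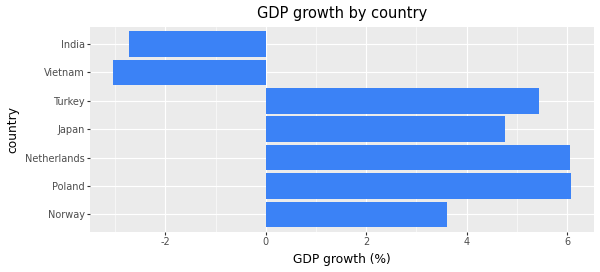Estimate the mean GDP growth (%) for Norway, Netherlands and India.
(4 + 6 + -3) / 3 ≈ 2.

≈ 2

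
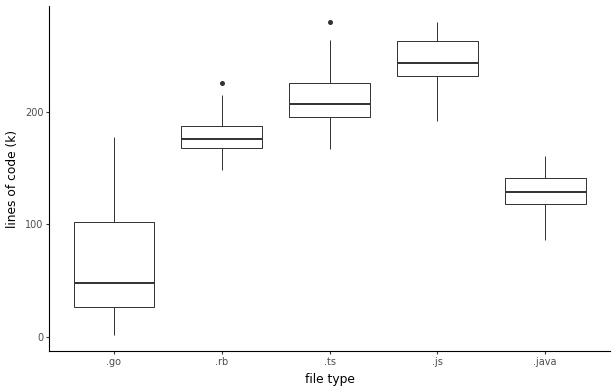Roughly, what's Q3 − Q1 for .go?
Q3 ≈ 100, Q1 ≈ 20; IQR ≈ 80.

≈ 80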